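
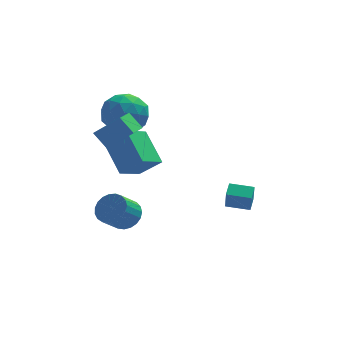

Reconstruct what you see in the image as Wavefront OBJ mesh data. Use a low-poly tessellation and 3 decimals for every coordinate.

v -3.935 0.7 1.459
v -4.522 1.177 2.216
v -3.431 2.011 1.024
v -4.018 2.488 1.781
v -2.722 0.572 2.479
v -3.309 1.049 3.236
v -2.218 1.883 2.044
v -2.805 2.36 2.801
v -3.842 4.278 2.505
v -3.058 5.001 1.869
v -2.782 2.659 1.971
v -1.998 3.382 1.335
v -2.022 3.433 2.575
v -2.677 4.433 2.905
v -3.163 3.227 0.935
v -3.818 4.227 1.265
v -2.639 4.351 0.899
v -1.934 4.478 1.912
v -3.906 3.182 1.928
v -3.201 3.309 2.941
v -3.543 4.782 2.234
v -2.297 2.878 1.606
v -2.311 2.908 2.335
v -1.851 3.333 1.961
v -3.319 4.448 2.843
v -2.859 4.873 2.469
v -2.25 3.951 2.883
v -2.981 2.787 1.371
v -2.521 3.212 0.997
v -3.989 4.327 1.879
v -3.529 4.752 1.505
v -3.59 3.709 0.957
v -2.836 4.824 1.29
v -2.213 3.873 0.976
v -2.897 3.781 0.741
v -3.282 4.37 0.935
v -2.422 4.899 1.886
v -1.799 3.947 1.572
v -1.813 3.977 2.3
v -2.198 4.566 2.494
v -2.175 4.517 1.315
v -4.041 3.713 2.268
v -3.418 2.761 1.954
v -3.642 3.094 1.346
v -4.027 3.683 1.54
v -3.627 3.787 2.864
v -3.004 2.836 2.55
v -2.558 3.29 2.905
v -2.943 3.879 3.099
v -3.665 3.143 2.525
v 1.808 3.204 -4.427
v 1.796 2.805 -3.317
v 2.046 3.952 -4.155
v 2.034 3.552 -3.045
v 2.986 2.868 -4.535
v 2.974 2.468 -3.425
v 3.224 3.615 -4.263
v 3.212 3.216 -3.153
v -3.321 1.64 -0.845
v -2.276 1.306 0.119
v -3.972 3.137 0.38
v -2.927 2.802 1.343
v -2.333 2.658 -1.563
v -1.288 2.323 -0.6
v -2.984 4.154 -0.339
v -1.939 3.82 0.625
v -3.147 0.011 -2.625
v -2.703 -0.709 -2.779
v -3.429 -1.351 -1.868
v -3.873 -0.631 -1.715
v -2.51 -0.557 -2.518
v -3.237 -1.199 -1.607
v -2.428 -0.307 -2.276
v -3.154 -0.949 -1.365
v -2.47 -0.002 -2.095
v -3.196 -0.644 -1.184
v -2.629 0.306 -2.005
v -3.356 -0.336 -1.094
v -2.878 0.562 -2.023
v -3.604 -0.08 -1.112
v -3.173 0.723 -2.144
v -3.899 0.082 -1.234
v -3.464 0.761 -2.349
v -4.19 0.12 -1.438
v -3.699 0.669 -2.602
v -4.426 0.028 -1.691
v -3.84 0.464 -2.859
v -4.566 -0.178 -1.948
v -3.86 0.18 -3.075
v -4.586 -0.462 -2.164
v -3.757 -0.133 -3.214
v -4.484 -0.775 -2.303
v -3.549 -0.422 -3.251
v -4.275 -1.063 -2.34
v -3.271 -0.635 -3.179
v -3.997 -1.277 -2.269
v -2.972 -0.737 -3.012
v -3.698 -1.379 -2.102
f 2 4 1
f 5 2 1
f 1 4 3
f 3 5 1
f 2 8 4
f 6 2 5
f 6 8 2
f 4 8 3
f 7 5 3
f 3 8 7
f 7 6 5
f 8 6 7
f 9 46 25
f 46 20 49
f 25 49 14
f 46 49 25
f 9 25 21
f 25 14 26
f 21 26 10
f 25 26 21
f 9 21 30
f 21 10 31
f 30 31 16
f 21 31 30
f 9 30 42
f 30 16 45
f 42 45 19
f 30 45 42
f 9 42 46
f 42 19 50
f 46 50 20
f 42 50 46
f 10 26 37
f 26 14 40
f 37 40 18
f 26 40 37
f 14 49 27
f 49 20 48
f 27 48 13
f 49 48 27
f 20 50 47
f 50 19 43
f 47 43 11
f 50 43 47
f 19 45 44
f 45 16 32
f 44 32 15
f 45 32 44
f 16 31 36
f 31 10 33
f 36 33 17
f 31 33 36
f 12 38 24
f 38 18 39
f 24 39 13
f 38 39 24
f 12 24 22
f 24 13 23
f 22 23 11
f 24 23 22
f 12 22 29
f 22 11 28
f 29 28 15
f 22 28 29
f 12 29 34
f 29 15 35
f 34 35 17
f 29 35 34
f 12 34 38
f 34 17 41
f 38 41 18
f 34 41 38
f 13 39 27
f 39 18 40
f 27 40 14
f 39 40 27
f 11 23 47
f 23 13 48
f 47 48 20
f 23 48 47
f 15 28 44
f 28 11 43
f 44 43 19
f 28 43 44
f 17 35 36
f 35 15 32
f 36 32 16
f 35 32 36
f 18 41 37
f 41 17 33
f 37 33 10
f 41 33 37
f 52 54 51
f 55 52 51
f 51 54 53
f 53 55 51
f 52 58 54
f 56 52 55
f 56 58 52
f 54 58 53
f 57 55 53
f 53 58 57
f 57 56 55
f 58 56 57
f 60 62 59
f 63 60 59
f 59 62 61
f 61 63 59
f 60 66 62
f 64 60 63
f 64 66 60
f 62 66 61
f 65 63 61
f 61 66 65
f 65 64 63
f 66 64 65
f 68 67 71
f 68 71 69
f 69 71 72
f 69 72 70
f 71 67 73
f 71 73 72
f 72 73 74
f 72 74 70
f 73 67 75
f 73 75 74
f 74 75 76
f 74 76 70
f 75 67 77
f 75 77 76
f 76 77 78
f 76 78 70
f 77 67 79
f 77 79 78
f 78 79 80
f 78 80 70
f 79 67 81
f 79 81 80
f 80 81 82
f 80 82 70
f 81 67 83
f 81 83 82
f 82 83 84
f 82 84 70
f 83 67 85
f 83 85 84
f 84 85 86
f 84 86 70
f 85 67 87
f 85 87 86
f 86 87 88
f 86 88 70
f 87 67 89
f 87 89 88
f 88 89 90
f 88 90 70
f 89 67 91
f 89 91 90
f 90 91 92
f 90 92 70
f 91 67 93
f 91 93 92
f 92 93 94
f 92 94 70
f 93 67 95
f 93 95 94
f 94 95 96
f 94 96 70
f 95 67 97
f 95 97 96
f 96 97 98
f 96 98 70
f 97 67 68
f 97 68 98
f 98 68 69
f 98 69 70



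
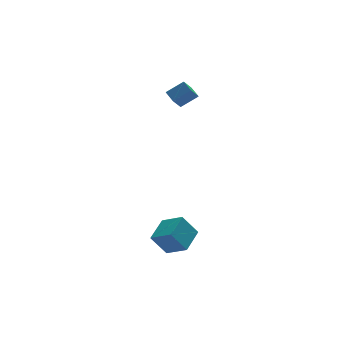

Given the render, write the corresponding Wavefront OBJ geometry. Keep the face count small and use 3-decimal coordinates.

v -2.496 -3.543 -5.181
v -3.298 -3.342 -4.002
v -1.475 -2.465 -4.67
v -2.277 -2.264 -3.491
v -1.763 -4.556 -4.509
v -2.565 -4.355 -3.33
v -0.742 -3.478 -3.998
v -1.544 -3.277 -2.819
v 0.724 3.152 1.876
v 0.14 2.758 2.6
v 0.6 3.947 2.208
v 0.016 3.553 2.932
v 1.704 3.007 2.588
v 1.12 2.613 3.312
v 1.58 3.802 2.92
v 0.996 3.408 3.644
f 2 4 1
f 5 2 1
f 1 4 3
f 3 5 1
f 2 8 4
f 6 2 5
f 6 8 2
f 4 8 3
f 7 5 3
f 3 8 7
f 7 6 5
f 8 6 7
f 10 12 9
f 13 10 9
f 9 12 11
f 11 13 9
f 10 16 12
f 14 10 13
f 14 16 10
f 12 16 11
f 15 13 11
f 11 16 15
f 15 14 13
f 16 14 15



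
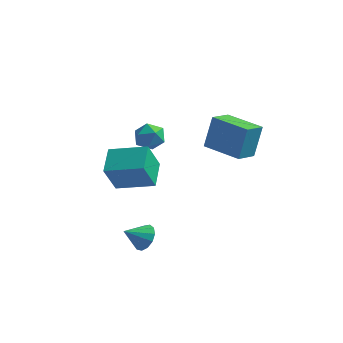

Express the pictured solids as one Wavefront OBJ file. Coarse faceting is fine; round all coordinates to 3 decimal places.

v 1.395 1.064 0.121
v 1.578 1.581 1.614
v 1.741 2.067 -0.268
v 1.924 2.584 1.224
v 3.096 0.476 0.116
v 3.279 0.993 1.608
v 3.442 1.479 -0.274
v 3.625 1.996 1.219
v -2.636 1.222 -3.651
v -2.937 0.615 -2.201
v -2.922 2.507 -3.172
v -3.223 1.899 -1.723
v -0.897 1.441 -3.197
v -1.198 0.833 -1.748
v -1.183 2.725 -2.719
v -1.484 2.118 -1.269
v -0.106 -1.957 -3.904
v 0.23 -1.751 -3.349
v -0.794 -2.523 -3.276
v -0.043 -1.49 -3.414
v -0.336 -1.377 -3.633
v -0.556 -1.449 -3.939
v -0.633 -1.681 -4.233
v -0.542 -2.002 -4.423
v -0.313 -2.308 -4.448
v -0.018 -2.503 -4.3
v 0.249 -2.524 -4.026
v 0.403 -2.366 -3.713
v 0.396 -2.077 -3.461
v -2.272 4.492 -1.688
v -1.58 4.227 -1.451
v -2.52 3.373 -2.209
v -1.828 3.108 -1.972
v -2.386 3.26 -1.451
v -2.232 3.952 -1.129
v -1.868 3.648 -2.531
v -1.714 4.34 -2.209
v -1.33 3.706 -1.972
v -1.65 3.466 -1.304
v -2.45 4.134 -2.356
v -2.77 3.894 -1.688
f 2 4 1
f 5 2 1
f 1 4 3
f 3 5 1
f 2 8 4
f 6 2 5
f 6 8 2
f 4 8 3
f 7 5 3
f 3 8 7
f 7 6 5
f 8 6 7
f 10 12 9
f 13 10 9
f 9 12 11
f 11 13 9
f 10 16 12
f 14 10 13
f 14 16 10
f 12 16 11
f 15 13 11
f 11 16 15
f 15 14 13
f 16 14 15
f 18 17 20
f 18 20 19
f 20 17 21
f 20 21 19
f 21 17 22
f 21 22 19
f 22 17 23
f 22 23 19
f 23 17 24
f 23 24 19
f 24 17 25
f 24 25 19
f 25 17 26
f 25 26 19
f 26 17 27
f 26 27 19
f 27 17 28
f 27 28 19
f 28 17 29
f 28 29 19
f 29 17 18
f 29 18 19
f 30 41 35
f 30 35 31
f 30 31 37
f 30 37 40
f 30 40 41
f 31 35 39
f 35 41 34
f 41 40 32
f 40 37 36
f 37 31 38
f 33 39 34
f 33 34 32
f 33 32 36
f 33 36 38
f 33 38 39
f 34 39 35
f 32 34 41
f 36 32 40
f 38 36 37
f 39 38 31



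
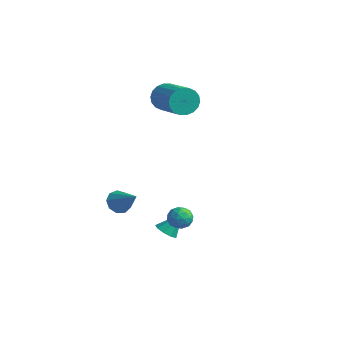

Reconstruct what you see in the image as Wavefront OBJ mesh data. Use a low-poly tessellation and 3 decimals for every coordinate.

v -3.051 -1.952 -1.932
v -2.732 -2.426 -2.386
v -1.709 -2.028 -0.908
v -2.608 -1.959 -2.513
v -2.692 -1.489 -2.368
v -2.944 -1.235 -2.019
v -3.246 -1.317 -1.629
v -3.457 -1.696 -1.382
v -3.477 -2.195 -1.392
v -3.299 -2.58 -1.654
v -3.004 -2.671 -2.047
v -3.942 2.225 3.662
v -3.608 2.522 2.915
v -1.685 1.911 3.531
v -2.018 1.615 4.278
v -3.585 2.83 3.148
v -1.662 2.22 3.765
v -3.633 3.019 3.483
v -1.709 2.408 4.1
v -3.741 3.05 3.853
v -1.818 2.439 4.47
v -3.89 2.918 4.186
v -1.966 2.307 4.802
v -4.048 2.649 4.414
v -2.125 2.038 5.031
v -4.186 2.296 4.494
v -2.263 1.685 5.11
v -4.275 1.929 4.409
v -2.352 1.318 5.025
v -4.298 1.62 4.175
v -2.375 1.01 4.792
v -4.251 1.432 3.84
v -2.327 0.821 4.457
v -4.142 1.401 3.47
v -2.219 0.79 4.087
v -3.994 1.533 3.138
v -2.07 0.922 3.754
v -3.835 1.802 2.909
v -1.912 1.191 3.526
v -3.697 2.155 2.83
v -1.774 1.544 3.446
v 2.966 -3.434 0.435
v 3.613 -3.557 0.365
v 2.847 -4.363 0.955
v 3.494 -4.486 0.885
v 3.291 -4 1.286
v 3.365 -3.425 0.964
v 3.095 -4.495 0.356
v 3.169 -3.92 0.034
v 3.693 -4.213 0.315
v 3.814 -3.907 0.89
v 2.646 -4.013 0.43
v 2.767 -3.707 1.005
v 3.3 -3.414 0.354
v 3.16 -4.506 0.966
v 3.04 -4.22 1.202
v 3.421 -4.293 1.16
v 3.154 -3.336 0.707
v 3.535 -3.409 0.665
v 3.345 -3.669 1.207
v 2.925 -4.511 0.655
v 3.306 -4.584 0.613
v 3.039 -3.627 0.16
v 3.42 -3.7 0.118
v 3.115 -4.251 0.113
v 3.727 -3.872 0.284
v 3.657 -4.418 0.59
v 3.423 -4.423 0.279
v 3.466 -4.085 0.09
v 3.799 -3.692 0.622
v 3.728 -4.238 0.927
v 3.609 -3.952 1.163
v 3.653 -3.614 0.974
v 3.845 -4.077 0.593
v 2.732 -3.682 0.393
v 2.661 -4.228 0.698
v 2.807 -4.306 0.346
v 2.851 -3.968 0.157
v 2.803 -3.502 0.73
v 2.733 -4.048 1.036
v 2.994 -3.835 1.23
v 3.037 -3.497 1.041
v 2.615 -3.843 0.727
v 2.27 -3.922 -0.725
v 2.587 -4.391 -0.472
v 2.59 -3.138 0.325
v 2.842 -4.162 -0.721
v 2.829 -3.82 -0.972
v 2.554 -3.527 -1.108
v 2.147 -3.418 -1.064
v 1.796 -3.546 -0.862
v 1.668 -3.85 -0.596
v 1.82 -4.188 -0.39
v 2.183 -4.401 -0.341
f 2 1 4
f 2 4 3
f 4 1 5
f 4 5 3
f 5 1 6
f 5 6 3
f 6 1 7
f 6 7 3
f 7 1 8
f 7 8 3
f 8 1 9
f 8 9 3
f 9 1 10
f 9 10 3
f 10 1 11
f 10 11 3
f 11 1 2
f 11 2 3
f 13 12 16
f 13 16 14
f 14 16 17
f 14 17 15
f 16 12 18
f 16 18 17
f 17 18 19
f 17 19 15
f 18 12 20
f 18 20 19
f 19 20 21
f 19 21 15
f 20 12 22
f 20 22 21
f 21 22 23
f 21 23 15
f 22 12 24
f 22 24 23
f 23 24 25
f 23 25 15
f 24 12 26
f 24 26 25
f 25 26 27
f 25 27 15
f 26 12 28
f 26 28 27
f 27 28 29
f 27 29 15
f 28 12 30
f 28 30 29
f 29 30 31
f 29 31 15
f 30 12 32
f 30 32 31
f 31 32 33
f 31 33 15
f 32 12 34
f 32 34 33
f 33 34 35
f 33 35 15
f 34 12 36
f 34 36 35
f 35 36 37
f 35 37 15
f 36 12 38
f 36 38 37
f 37 38 39
f 37 39 15
f 38 12 40
f 38 40 39
f 39 40 41
f 39 41 15
f 40 12 13
f 40 13 41
f 41 13 14
f 41 14 15
f 42 79 58
f 79 53 82
f 58 82 47
f 79 82 58
f 42 58 54
f 58 47 59
f 54 59 43
f 58 59 54
f 42 54 63
f 54 43 64
f 63 64 49
f 54 64 63
f 42 63 75
f 63 49 78
f 75 78 52
f 63 78 75
f 42 75 79
f 75 52 83
f 79 83 53
f 75 83 79
f 43 59 70
f 59 47 73
f 70 73 51
f 59 73 70
f 47 82 60
f 82 53 81
f 60 81 46
f 82 81 60
f 53 83 80
f 83 52 76
f 80 76 44
f 83 76 80
f 52 78 77
f 78 49 65
f 77 65 48
f 78 65 77
f 49 64 69
f 64 43 66
f 69 66 50
f 64 66 69
f 45 71 57
f 71 51 72
f 57 72 46
f 71 72 57
f 45 57 55
f 57 46 56
f 55 56 44
f 57 56 55
f 45 55 62
f 55 44 61
f 62 61 48
f 55 61 62
f 45 62 67
f 62 48 68
f 67 68 50
f 62 68 67
f 45 67 71
f 67 50 74
f 71 74 51
f 67 74 71
f 46 72 60
f 72 51 73
f 60 73 47
f 72 73 60
f 44 56 80
f 56 46 81
f 80 81 53
f 56 81 80
f 48 61 77
f 61 44 76
f 77 76 52
f 61 76 77
f 50 68 69
f 68 48 65
f 69 65 49
f 68 65 69
f 51 74 70
f 74 50 66
f 70 66 43
f 74 66 70
f 85 84 87
f 85 87 86
f 87 84 88
f 87 88 86
f 88 84 89
f 88 89 86
f 89 84 90
f 89 90 86
f 90 84 91
f 90 91 86
f 91 84 92
f 91 92 86
f 92 84 93
f 92 93 86
f 93 84 94
f 93 94 86
f 94 84 85
f 94 85 86



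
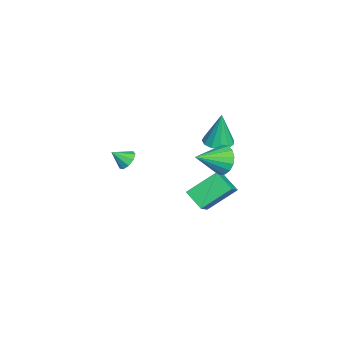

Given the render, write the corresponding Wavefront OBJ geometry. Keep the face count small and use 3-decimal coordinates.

v -2.157 2.24 1.424
v -1.409 1.932 1.466
v -2.203 2.4 3.376
v -1.36 2.384 1.43
v -1.564 2.791 1.392
v -1.957 3.022 1.364
v -2.413 3.005 1.355
v -2.788 2.745 1.367
v -2.962 2.324 1.398
v -2.881 1.877 1.436
v -2.57 1.545 1.471
v -2.128 1.433 1.491
v -1.695 1.577 1.489
v -0.711 2.513 1.117
v 0.022 2.651 0.595
v 0.071 1.187 1.863
v 0.098 2.894 0.948
v -0.011 3.05 1.34
v -0.28 3.083 1.68
v -0.648 2.986 1.892
v -1.03 2.78 1.926
v -1.339 2.513 1.775
v -1.504 2.245 1.473
v -1.487 2.04 1.089
v -1.293 1.942 0.712
v -0.964 1.975 0.428
v -0.578 2.132 0.301
v -0.222 2.375 0.362
v -3.23 0.604 -3.407
v -3.838 2.15 -2.257
v -4.376 0.888 -4.395
v -4.985 2.433 -3.245
v -2.455 1.407 -4.075
v -3.064 2.952 -2.925
v -3.602 1.69 -5.063
v -4.21 3.236 -3.913
v -0.984 -2.197 0.683
v -0.758 -2.557 0.232
v -0.896 -2.963 1.337
v -0.441 -2.354 0.427
v -0.378 -2.078 0.742
v -0.599 -1.857 1.03
v -0.999 -1.796 1.155
v -1.392 -1.923 1.06
v -1.595 -2.178 0.788
v -1.511 -2.442 0.467
v -1.181 -2.592 0.248
f 2 1 4
f 2 4 3
f 4 1 5
f 4 5 3
f 5 1 6
f 5 6 3
f 6 1 7
f 6 7 3
f 7 1 8
f 7 8 3
f 8 1 9
f 8 9 3
f 9 1 10
f 9 10 3
f 10 1 11
f 10 11 3
f 11 1 12
f 11 12 3
f 12 1 13
f 12 13 3
f 13 1 2
f 13 2 3
f 15 14 17
f 15 17 16
f 17 14 18
f 17 18 16
f 18 14 19
f 18 19 16
f 19 14 20
f 19 20 16
f 20 14 21
f 20 21 16
f 21 14 22
f 21 22 16
f 22 14 23
f 22 23 16
f 23 14 24
f 23 24 16
f 24 14 25
f 24 25 16
f 25 14 26
f 25 26 16
f 26 14 27
f 26 27 16
f 27 14 28
f 27 28 16
f 28 14 15
f 28 15 16
f 30 32 29
f 33 30 29
f 29 32 31
f 31 33 29
f 30 36 32
f 34 30 33
f 34 36 30
f 32 36 31
f 35 33 31
f 31 36 35
f 35 34 33
f 36 34 35
f 38 37 40
f 38 40 39
f 40 37 41
f 40 41 39
f 41 37 42
f 41 42 39
f 42 37 43
f 42 43 39
f 43 37 44
f 43 44 39
f 44 37 45
f 44 45 39
f 45 37 46
f 45 46 39
f 46 37 47
f 46 47 39
f 47 37 38
f 47 38 39



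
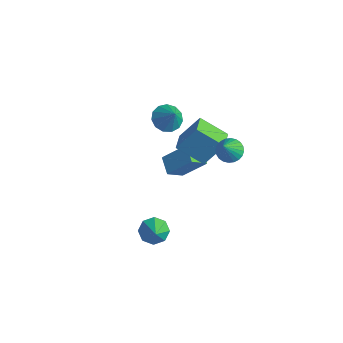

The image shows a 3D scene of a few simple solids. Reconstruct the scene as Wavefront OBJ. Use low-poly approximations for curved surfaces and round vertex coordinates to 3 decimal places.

v -3.469 3.048 -4.804
v -3.505 1.937 -3.97
v -2.471 4.13 -3.321
v -2.506 3.019 -2.487
v -2.354 2.661 -5.273
v -2.389 1.55 -4.439
v -1.355 3.743 -3.79
v -1.391 2.632 -2.956
v 1.187 3.499 0.005
v 1.895 3.298 -0.402
v 1.853 2.501 1.655
v 1.979 3.583 -0.264
v 1.943 3.855 -0.085
v 1.792 4.073 0.108
v 1.549 4.203 0.285
v 1.251 4.227 0.419
v 0.943 4.139 0.49
v 0.672 3.954 0.487
v 0.48 3.7 0.411
v 0.396 3.415 0.273
v 0.432 3.143 0.094
v 0.583 2.925 -0.099
v 0.826 2.794 -0.275
v 1.124 2.771 -0.41
v 1.432 2.858 -0.481
v 1.702 3.043 -0.478
v 3.152 -3.203 -1.815
v 3.828 -2.922 -2.338
v 4.108 -3.737 -0.865
v 3.636 -2.447 -1.878
v 3.16 -2.415 -1.381
v 2.679 -2.845 -1.138
v 2.475 -3.484 -1.292
v 2.668 -3.959 -1.753
v 3.143 -3.991 -2.25
v 3.624 -3.562 -2.492
v -0.891 0.524 3.189
v -0.168 0.863 2.674
v 0.011 0.456 4.411
v -0.417 1.288 2.882
v -0.817 1.471 3.188
v -1.24 1.354 3.494
v -1.553 0.973 3.703
v -1.655 0.449 3.749
v -1.515 -0.05 3.618
v -1.177 -0.367 3.35
v -0.748 -0.401 3.031
v -0.365 -0.142 2.763
v -0.148 0.33 2.63
v -0.155 2.631 -2.048
v -1.488 1.546 -0.913
v -1.111 3.571 -2.273
v -2.445 2.486 -1.138
v 0.465 3.674 -0.322
v -0.869 2.589 0.813
v -0.492 4.614 -0.547
v -1.825 3.529 0.588
f 2 4 1
f 5 2 1
f 1 4 3
f 3 5 1
f 2 8 4
f 6 2 5
f 6 8 2
f 4 8 3
f 7 5 3
f 3 8 7
f 7 6 5
f 8 6 7
f 10 9 12
f 10 12 11
f 12 9 13
f 12 13 11
f 13 9 14
f 13 14 11
f 14 9 15
f 14 15 11
f 15 9 16
f 15 16 11
f 16 9 17
f 16 17 11
f 17 9 18
f 17 18 11
f 18 9 19
f 18 19 11
f 19 9 20
f 19 20 11
f 20 9 21
f 20 21 11
f 21 9 22
f 21 22 11
f 22 9 23
f 22 23 11
f 23 9 24
f 23 24 11
f 24 9 25
f 24 25 11
f 25 9 26
f 25 26 11
f 26 9 10
f 26 10 11
f 28 27 30
f 28 30 29
f 30 27 31
f 30 31 29
f 31 27 32
f 31 32 29
f 32 27 33
f 32 33 29
f 33 27 34
f 33 34 29
f 34 27 35
f 34 35 29
f 35 27 36
f 35 36 29
f 36 27 28
f 36 28 29
f 38 37 40
f 38 40 39
f 40 37 41
f 40 41 39
f 41 37 42
f 41 42 39
f 42 37 43
f 42 43 39
f 43 37 44
f 43 44 39
f 44 37 45
f 44 45 39
f 45 37 46
f 45 46 39
f 46 37 47
f 46 47 39
f 47 37 48
f 47 48 39
f 48 37 49
f 48 49 39
f 49 37 38
f 49 38 39
f 51 53 50
f 54 51 50
f 50 53 52
f 52 54 50
f 51 57 53
f 55 51 54
f 55 57 51
f 53 57 52
f 56 54 52
f 52 57 56
f 56 55 54
f 57 55 56



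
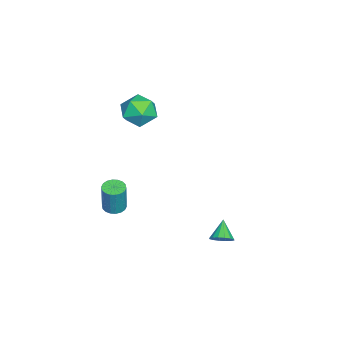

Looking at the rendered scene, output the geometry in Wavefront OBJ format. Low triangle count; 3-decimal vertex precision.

v -3.548 -3.434 -0.458
v -2.977 -2.758 0.287
v -3.363 -4.882 0.713
v -2.792 -4.206 1.458
v -3.922 -4.038 1.273
v -4.036 -3.143 0.549
v -2.304 -4.497 0.451
v -2.418 -3.602 -0.273
v -2.209 -3.415 0.849
v -3.208 -3.131 1.357
v -3.132 -4.509 -0.357
v -4.131 -4.225 0.151
v 2.754 -3.777 -2.821
v 3.184 -3.313 -2.916
v 3.496 -3.239 -1.155
v 3.066 -3.703 -1.059
v 2.942 -3.168 -2.879
v 3.254 -3.094 -1.118
v 2.662 -3.143 -2.831
v 2.974 -3.07 -1.07
v 2.401 -3.245 -2.78
v 2.713 -3.171 -1.019
v 2.209 -3.451 -2.738
v 2.521 -3.377 -0.977
v 2.126 -3.722 -2.712
v 2.438 -3.648 -0.95
v 2.167 -4.004 -2.707
v 2.479 -3.93 -0.946
v 2.324 -4.241 -2.725
v 2.636 -4.167 -0.964
v 2.566 -4.386 -2.762
v 2.878 -4.312 -1.001
v 2.846 -4.41 -2.81
v 3.158 -4.337 -1.049
v 3.107 -4.309 -2.861
v 3.419 -4.235 -1.1
v 3.299 -4.103 -2.903
v 3.611 -4.029 -1.142
v 3.382 -3.832 -2.93
v 3.694 -3.758 -1.168
v 3.341 -3.55 -2.934
v 3.653 -3.476 -1.173
v 4.215 2.162 -3.283
v 4.61 2.369 -2.811
v 3.305 2.058 -2.477
v 4.469 2.648 -2.934
v 4.259 2.797 -3.151
v 4.038 2.775 -3.404
v 3.864 2.59 -3.624
v 3.784 2.289 -3.753
v 3.819 1.955 -3.756
v 3.961 1.676 -3.632
v 4.17 1.527 -3.415
v 4.392 1.548 -3.162
v 4.566 1.734 -2.942
v 4.646 2.034 -2.814
f 1 12 6
f 1 6 2
f 1 2 8
f 1 8 11
f 1 11 12
f 2 6 10
f 6 12 5
f 12 11 3
f 11 8 7
f 8 2 9
f 4 10 5
f 4 5 3
f 4 3 7
f 4 7 9
f 4 9 10
f 5 10 6
f 3 5 12
f 7 3 11
f 9 7 8
f 10 9 2
f 14 13 17
f 14 17 15
f 15 17 18
f 15 18 16
f 17 13 19
f 17 19 18
f 18 19 20
f 18 20 16
f 19 13 21
f 19 21 20
f 20 21 22
f 20 22 16
f 21 13 23
f 21 23 22
f 22 23 24
f 22 24 16
f 23 13 25
f 23 25 24
f 24 25 26
f 24 26 16
f 25 13 27
f 25 27 26
f 26 27 28
f 26 28 16
f 27 13 29
f 27 29 28
f 28 29 30
f 28 30 16
f 29 13 31
f 29 31 30
f 30 31 32
f 30 32 16
f 31 13 33
f 31 33 32
f 32 33 34
f 32 34 16
f 33 13 35
f 33 35 34
f 34 35 36
f 34 36 16
f 35 13 37
f 35 37 36
f 36 37 38
f 36 38 16
f 37 13 39
f 37 39 38
f 38 39 40
f 38 40 16
f 39 13 41
f 39 41 40
f 40 41 42
f 40 42 16
f 41 13 14
f 41 14 42
f 42 14 15
f 42 15 16
f 44 43 46
f 44 46 45
f 46 43 47
f 46 47 45
f 47 43 48
f 47 48 45
f 48 43 49
f 48 49 45
f 49 43 50
f 49 50 45
f 50 43 51
f 50 51 45
f 51 43 52
f 51 52 45
f 52 43 53
f 52 53 45
f 53 43 54
f 53 54 45
f 54 43 55
f 54 55 45
f 55 43 56
f 55 56 45
f 56 43 44
f 56 44 45



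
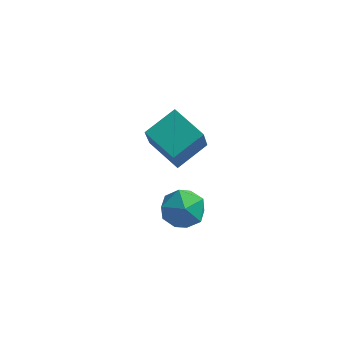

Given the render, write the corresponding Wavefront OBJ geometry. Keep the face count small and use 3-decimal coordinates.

v -1.279 -2.404 -1.292
v -0.223 -1.945 -1.185
v -0.517 -4.075 -1.655
v 0.539 -3.616 -1.548
v -0.139 -3.727 -0.618
v -0.61 -2.695 -0.394
v -0.13 -3.325 -2.446
v -0.601 -2.293 -2.222
v 0.487 -2.515 -1.899
v 0.482 -2.763 -0.769
v -1.222 -3.257 -2.071
v -1.227 -3.505 -0.941
v -1.4 1.127 -2.863
v -1.381 0.027 -0.97
v -2.919 2.149 -2.254
v -2.901 1.048 -0.361
v -0.259 2.392 -2.139
v -0.241 1.291 -0.246
v -1.779 3.413 -1.53
v -1.76 2.313 0.363
f 1 12 6
f 1 6 2
f 1 2 8
f 1 8 11
f 1 11 12
f 2 6 10
f 6 12 5
f 12 11 3
f 11 8 7
f 8 2 9
f 4 10 5
f 4 5 3
f 4 3 7
f 4 7 9
f 4 9 10
f 5 10 6
f 3 5 12
f 7 3 11
f 9 7 8
f 10 9 2
f 14 16 13
f 17 14 13
f 13 16 15
f 15 17 13
f 14 20 16
f 18 14 17
f 18 20 14
f 16 20 15
f 19 17 15
f 15 20 19
f 19 18 17
f 20 18 19



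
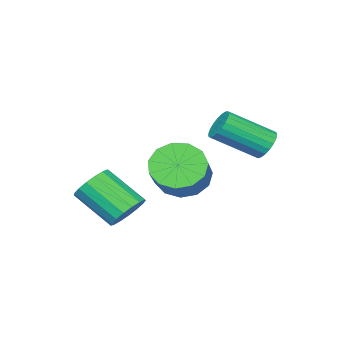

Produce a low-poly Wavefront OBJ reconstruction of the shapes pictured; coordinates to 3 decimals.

v 0.124 -2.259 -0.601
v 0.95 -2.107 -0.587
v 1.202 -3.589 0.576
v 0.376 -3.741 0.561
v 0.807 -1.891 -0.28
v 1.059 -3.372 0.883
v 0.507 -1.759 -0.047
v 0.76 -3.24 1.116
v 0.12 -1.741 0.06
v 0.372 -3.222 1.222
v -0.267 -1.842 0.014
v -0.014 -3.324 1.177
v -0.564 -2.039 -0.172
v -0.311 -3.52 0.991
v -0.703 -2.286 -0.456
v -0.451 -3.768 0.707
v -0.653 -2.528 -0.774
v -0.401 -4.009 0.389
v -0.425 -2.707 -1.053
v -0.173 -4.188 0.11
v -0.072 -2.784 -1.227
v 0.181 -4.265 -0.065
v 0.327 -2.741 -1.259
v 0.579 -4.222 -0.096
v 0.679 -2.588 -1.14
v 0.931 -4.069 0.023
v 0.904 -2.359 -0.897
v 1.156 -3.84 0.265
v -3.416 1.074 2.419
v -3.181 0.81 1.849
v -2.029 -0.417 2.892
v -2.264 -0.154 3.461
v -3.001 1.018 1.895
v -1.85 -0.209 2.938
v -2.893 1.235 2.032
v -1.742 0.008 3.075
v -2.876 1.425 2.235
v -1.724 0.198 3.278
v -2.951 1.554 2.47
v -1.8 0.326 3.513
v -3.107 1.599 2.697
v -1.956 0.372 3.739
v -3.317 1.554 2.875
v -2.165 0.327 3.918
v -3.543 1.426 2.974
v -2.391 0.199 4.017
v -3.748 1.237 2.977
v -2.596 0.01 4.02
v -3.895 1.019 2.884
v -2.743 -0.208 3.927
v -3.959 0.811 2.71
v -2.807 -0.416 3.753
v -3.93 0.649 2.486
v -2.778 -0.579 3.529
v -3.811 0.56 2.25
v -2.659 -0.668 3.293
v -3.624 0.559 2.043
v -2.472 -0.668 3.086
v -3.401 0.648 1.902
v -2.25 -0.579 2.944
v -2.102 -1.607 0.688
v -1.568 -1.287 -0.169
v -0.324 -0.512 0.894
v -0.858 -0.833 1.752
v -1.953 -0.85 -0.038
v -0.709 -0.075 1.025
v -2.385 -0.653 0.324
v -1.142 0.122 1.387
v -2.727 -0.759 0.802
v -1.484 0.016 1.865
v -2.871 -1.135 1.244
v -1.628 -0.36 2.307
v -2.77 -1.66 1.509
v -1.527 -0.885 2.572
v -2.458 -2.169 1.514
v -1.214 -1.394 2.577
v -2.032 -2.499 1.257
v -0.788 -1.725 2.32
v -1.628 -2.547 0.819
v -0.385 -1.772 1.882
v -1.375 -2.296 0.34
v -0.131 -1.521 1.403
v -1.352 -1.826 -0.028
v -0.109 -1.051 1.035
f 2 1 5
f 2 5 3
f 3 5 6
f 3 6 4
f 5 1 7
f 5 7 6
f 6 7 8
f 6 8 4
f 7 1 9
f 7 9 8
f 8 9 10
f 8 10 4
f 9 1 11
f 9 11 10
f 10 11 12
f 10 12 4
f 11 1 13
f 11 13 12
f 12 13 14
f 12 14 4
f 13 1 15
f 13 15 14
f 14 15 16
f 14 16 4
f 15 1 17
f 15 17 16
f 16 17 18
f 16 18 4
f 17 1 19
f 17 19 18
f 18 19 20
f 18 20 4
f 19 1 21
f 19 21 20
f 20 21 22
f 20 22 4
f 21 1 23
f 21 23 22
f 22 23 24
f 22 24 4
f 23 1 25
f 23 25 24
f 24 25 26
f 24 26 4
f 25 1 27
f 25 27 26
f 26 27 28
f 26 28 4
f 27 1 2
f 27 2 28
f 28 2 3
f 28 3 4
f 30 29 33
f 30 33 31
f 31 33 34
f 31 34 32
f 33 29 35
f 33 35 34
f 34 35 36
f 34 36 32
f 35 29 37
f 35 37 36
f 36 37 38
f 36 38 32
f 37 29 39
f 37 39 38
f 38 39 40
f 38 40 32
f 39 29 41
f 39 41 40
f 40 41 42
f 40 42 32
f 41 29 43
f 41 43 42
f 42 43 44
f 42 44 32
f 43 29 45
f 43 45 44
f 44 45 46
f 44 46 32
f 45 29 47
f 45 47 46
f 46 47 48
f 46 48 32
f 47 29 49
f 47 49 48
f 48 49 50
f 48 50 32
f 49 29 51
f 49 51 50
f 50 51 52
f 50 52 32
f 51 29 53
f 51 53 52
f 52 53 54
f 52 54 32
f 53 29 55
f 53 55 54
f 54 55 56
f 54 56 32
f 55 29 57
f 55 57 56
f 56 57 58
f 56 58 32
f 57 29 59
f 57 59 58
f 58 59 60
f 58 60 32
f 59 29 30
f 59 30 60
f 60 30 31
f 60 31 32
f 62 61 65
f 62 65 63
f 63 65 66
f 63 66 64
f 65 61 67
f 65 67 66
f 66 67 68
f 66 68 64
f 67 61 69
f 67 69 68
f 68 69 70
f 68 70 64
f 69 61 71
f 69 71 70
f 70 71 72
f 70 72 64
f 71 61 73
f 71 73 72
f 72 73 74
f 72 74 64
f 73 61 75
f 73 75 74
f 74 75 76
f 74 76 64
f 75 61 77
f 75 77 76
f 76 77 78
f 76 78 64
f 77 61 79
f 77 79 78
f 78 79 80
f 78 80 64
f 79 61 81
f 79 81 80
f 80 81 82
f 80 82 64
f 81 61 83
f 81 83 82
f 82 83 84
f 82 84 64
f 83 61 62
f 83 62 84
f 84 62 63
f 84 63 64



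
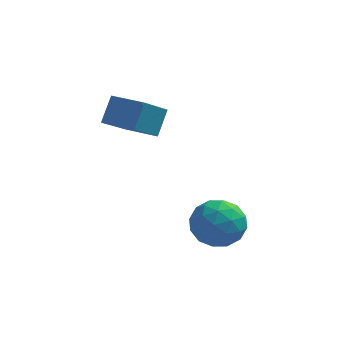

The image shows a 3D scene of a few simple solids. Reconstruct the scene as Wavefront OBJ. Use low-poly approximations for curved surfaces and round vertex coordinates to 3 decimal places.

v 0.983 0.78 -1.23
v 1.48 1.107 -0.65
v 2.06 0.353 -1.91
v 2.557 0.68 -1.33
v 2.088 0.018 -1.15
v 1.422 0.283 -0.73
v 2.118 1.177 -1.83
v 1.452 1.442 -1.41
v 2.181 1.353 -1.021
v 2.162 0.637 -0.601
v 1.378 0.823 -1.959
v 1.359 0.107 -1.539
v 1.137 0.981 -0.88
v 2.403 0.479 -1.68
v 2.128 0.09 -1.574
v 2.419 0.282 -1.233
v 1.103 0.496 -0.927
v 1.395 0.689 -0.586
v 1.752 0.049 -0.88
v 2.145 0.771 -1.974
v 2.437 0.964 -1.633
v 1.121 1.178 -1.327
v 1.412 1.37 -0.986
v 1.788 1.411 -1.68
v 1.841 1.318 -0.757
v 2.474 1.067 -1.157
v 2.216 1.359 -1.451
v 1.825 1.514 -1.204
v 1.83 0.897 -0.51
v 2.463 0.646 -0.91
v 2.187 0.257 -0.805
v 1.796 0.412 -0.557
v 2.242 1.041 -0.728
v 1.077 0.814 -1.65
v 1.71 0.563 -2.05
v 1.744 1.048 -2.003
v 1.353 1.203 -1.755
v 1.066 0.393 -1.403
v 1.699 0.142 -1.803
v 1.715 -0.054 -1.356
v 1.324 0.101 -1.109
v 1.298 0.419 -1.832
v -1.128 2.858 0.837
v -1.593 1.847 1.671
v -0.944 3.399 1.596
v -1.41 2.388 2.43
v -0.15 2.452 0.89
v -0.616 1.441 1.724
v 0.033 2.993 1.649
v -0.432 1.982 2.483
f 1 38 17
f 38 12 41
f 17 41 6
f 38 41 17
f 1 17 13
f 17 6 18
f 13 18 2
f 17 18 13
f 1 13 22
f 13 2 23
f 22 23 8
f 13 23 22
f 1 22 34
f 22 8 37
f 34 37 11
f 22 37 34
f 1 34 38
f 34 11 42
f 38 42 12
f 34 42 38
f 2 18 29
f 18 6 32
f 29 32 10
f 18 32 29
f 6 41 19
f 41 12 40
f 19 40 5
f 41 40 19
f 12 42 39
f 42 11 35
f 39 35 3
f 42 35 39
f 11 37 36
f 37 8 24
f 36 24 7
f 37 24 36
f 8 23 28
f 23 2 25
f 28 25 9
f 23 25 28
f 4 30 16
f 30 10 31
f 16 31 5
f 30 31 16
f 4 16 14
f 16 5 15
f 14 15 3
f 16 15 14
f 4 14 21
f 14 3 20
f 21 20 7
f 14 20 21
f 4 21 26
f 21 7 27
f 26 27 9
f 21 27 26
f 4 26 30
f 26 9 33
f 30 33 10
f 26 33 30
f 5 31 19
f 31 10 32
f 19 32 6
f 31 32 19
f 3 15 39
f 15 5 40
f 39 40 12
f 15 40 39
f 7 20 36
f 20 3 35
f 36 35 11
f 20 35 36
f 9 27 28
f 27 7 24
f 28 24 8
f 27 24 28
f 10 33 29
f 33 9 25
f 29 25 2
f 33 25 29
f 44 46 43
f 47 44 43
f 43 46 45
f 45 47 43
f 44 50 46
f 48 44 47
f 48 50 44
f 46 50 45
f 49 47 45
f 45 50 49
f 49 48 47
f 50 48 49



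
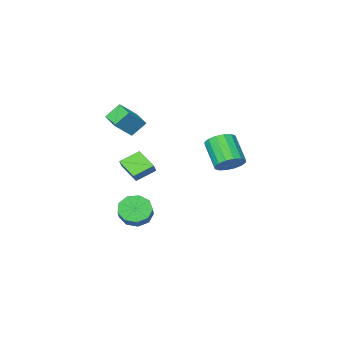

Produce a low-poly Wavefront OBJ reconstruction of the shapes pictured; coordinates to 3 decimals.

v 2.982 0.947 -1.226
v 3.171 -0.471 -0.404
v 1.7 1.183 -0.526
v 1.889 -0.235 0.296
v 3.391 1.355 -0.616
v 3.58 -0.063 0.206
v 2.109 1.591 0.084
v 2.298 0.173 0.906
v 2.691 0.407 -4.203
v 3.667 0.005 -4.473
v 4.426 1.21 -3.527
v 3.449 1.613 -3.257
v 3.46 0.523 -4.967
v 4.218 1.729 -4.021
v 2.892 0.987 -5.104
v 3.651 2.193 -4.158
v 2.231 1.18 -4.819
v 2.989 2.386 -3.873
v 1.784 1.011 -4.246
v 2.543 2.217 -3.3
v 1.762 0.56 -3.653
v 2.521 1.765 -2.707
v 2.174 0.037 -3.317
v 2.933 1.243 -2.371
v 2.828 -0.313 -3.396
v 3.587 0.893 -2.45
v 3.418 -0.325 -3.852
v 4.176 0.88 -2.906
v 3.313 -0.072 3.073
v 2.48 0.234 4.037
v 3.515 1.406 2.779
v 2.682 1.711 3.743
v 4.538 -0.031 4.117
v 3.705 0.274 5.081
v 4.74 1.446 3.823
v 3.907 1.752 4.787
v -1.621 4.379 0.355
v -0.675 4.555 0.66
v -0.892 3.037 2.21
v -1.839 2.861 1.905
v -0.97 4.883 0.94
v -1.188 3.365 2.49
v -1.441 5.076 1.063
v -1.658 3.558 2.613
v -1.959 5.082 0.996
v -2.176 3.565 2.546
v -2.387 4.9 0.758
v -2.604 3.382 2.308
v -2.61 4.578 0.411
v -2.827 3.06 1.961
v -2.568 4.203 0.05
v -2.785 2.685 1.6
v -2.272 3.875 -0.23
v -2.49 2.357 1.32
v -1.802 3.682 -0.353
v -2.019 2.164 1.197
v -1.284 3.675 -0.286
v -1.501 2.158 1.264
v -0.856 3.858 -0.048
v -1.073 2.34 1.502
v -0.633 4.18 0.299
v -0.85 2.662 1.849
f 2 4 1
f 5 2 1
f 1 4 3
f 3 5 1
f 2 8 4
f 6 2 5
f 6 8 2
f 4 8 3
f 7 5 3
f 3 8 7
f 7 6 5
f 8 6 7
f 10 9 13
f 10 13 11
f 11 13 14
f 11 14 12
f 13 9 15
f 13 15 14
f 14 15 16
f 14 16 12
f 15 9 17
f 15 17 16
f 16 17 18
f 16 18 12
f 17 9 19
f 17 19 18
f 18 19 20
f 18 20 12
f 19 9 21
f 19 21 20
f 20 21 22
f 20 22 12
f 21 9 23
f 21 23 22
f 22 23 24
f 22 24 12
f 23 9 25
f 23 25 24
f 24 25 26
f 24 26 12
f 25 9 27
f 25 27 26
f 26 27 28
f 26 28 12
f 27 9 10
f 27 10 28
f 28 10 11
f 28 11 12
f 30 32 29
f 33 30 29
f 29 32 31
f 31 33 29
f 30 36 32
f 34 30 33
f 34 36 30
f 32 36 31
f 35 33 31
f 31 36 35
f 35 34 33
f 36 34 35
f 38 37 41
f 38 41 39
f 39 41 42
f 39 42 40
f 41 37 43
f 41 43 42
f 42 43 44
f 42 44 40
f 43 37 45
f 43 45 44
f 44 45 46
f 44 46 40
f 45 37 47
f 45 47 46
f 46 47 48
f 46 48 40
f 47 37 49
f 47 49 48
f 48 49 50
f 48 50 40
f 49 37 51
f 49 51 50
f 50 51 52
f 50 52 40
f 51 37 53
f 51 53 52
f 52 53 54
f 52 54 40
f 53 37 55
f 53 55 54
f 54 55 56
f 54 56 40
f 55 37 57
f 55 57 56
f 56 57 58
f 56 58 40
f 57 37 59
f 57 59 58
f 58 59 60
f 58 60 40
f 59 37 61
f 59 61 60
f 60 61 62
f 60 62 40
f 61 37 38
f 61 38 62
f 62 38 39
f 62 39 40



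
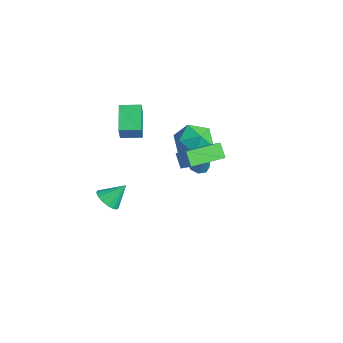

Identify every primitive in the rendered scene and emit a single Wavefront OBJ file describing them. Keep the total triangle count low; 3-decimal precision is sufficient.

v 2.608 -1.53 1.78
v 2.039 -1.5 2.489
v 2.212 0.565 1.375
v 1.643 0.595 2.084
v 3.237 -1.315 2.276
v 2.668 -1.285 2.985
v 2.841 0.78 1.871
v 2.272 0.81 2.58
v -2.458 2.236 -2.947
v -1.963 2.411 -3.257
v -1.622 2.444 -1.493
v -2.241 2.77 -3.148
v -2.646 2.816 -2.921
v -2.942 2.523 -2.71
v -2.954 2.062 -2.637
v -2.675 1.703 -2.746
v -2.27 1.657 -2.973
v -1.975 1.95 -3.184
v -1.479 -2.724 1.667
v -2.737 -2.07 2.492
v -0.946 -1.751 1.709
v -2.204 -1.097 2.534
v -0.976 -3.043 2.686
v -2.234 -2.389 3.511
v -0.443 -2.07 2.728
v -1.701 -1.416 3.553
v -1.18 2.114 0.854
v -0.443 1.259 1.05
v -1.877 1.181 -0.59
v -1.14 0.326 -0.394
v -1.994 0.527 0.344
v -1.563 1.103 1.236
v -0.757 1.337 -0.776
v -0.326 1.913 0.116
v -0.181 0.779 0.043
v -0.945 0.278 0.735
v -1.375 2.162 -0.275
v -2.139 1.661 0.417
v -3.008 -2.769 -4.233
v -2.239 -2.853 -4.337
v -2.772 -1.811 -3.267
v -2.334 -2.585 -4.579
v -2.582 -2.359 -4.743
v -2.929 -2.227 -4.789
v -3.293 -2.22 -4.708
v -3.592 -2.337 -4.518
v -3.757 -2.554 -4.263
v -3.751 -2.82 -4.001
v -3.574 -3.074 -3.792
v -3.268 -3.258 -3.684
v -2.902 -3.33 -3.702
v -2.56 -3.274 -3.841
v -2.321 -3.101 -4.071
f 2 4 1
f 5 2 1
f 1 4 3
f 3 5 1
f 2 8 4
f 6 2 5
f 6 8 2
f 4 8 3
f 7 5 3
f 3 8 7
f 7 6 5
f 8 6 7
f 10 9 12
f 10 12 11
f 12 9 13
f 12 13 11
f 13 9 14
f 13 14 11
f 14 9 15
f 14 15 11
f 15 9 16
f 15 16 11
f 16 9 17
f 16 17 11
f 17 9 18
f 17 18 11
f 18 9 10
f 18 10 11
f 20 22 19
f 23 20 19
f 19 22 21
f 21 23 19
f 20 26 22
f 24 20 23
f 24 26 20
f 22 26 21
f 25 23 21
f 21 26 25
f 25 24 23
f 26 24 25
f 27 38 32
f 27 32 28
f 27 28 34
f 27 34 37
f 27 37 38
f 28 32 36
f 32 38 31
f 38 37 29
f 37 34 33
f 34 28 35
f 30 36 31
f 30 31 29
f 30 29 33
f 30 33 35
f 30 35 36
f 31 36 32
f 29 31 38
f 33 29 37
f 35 33 34
f 36 35 28
f 40 39 42
f 40 42 41
f 42 39 43
f 42 43 41
f 43 39 44
f 43 44 41
f 44 39 45
f 44 45 41
f 45 39 46
f 45 46 41
f 46 39 47
f 46 47 41
f 47 39 48
f 47 48 41
f 48 39 49
f 48 49 41
f 49 39 50
f 49 50 41
f 50 39 51
f 50 51 41
f 51 39 52
f 51 52 41
f 52 39 53
f 52 53 41
f 53 39 40
f 53 40 41



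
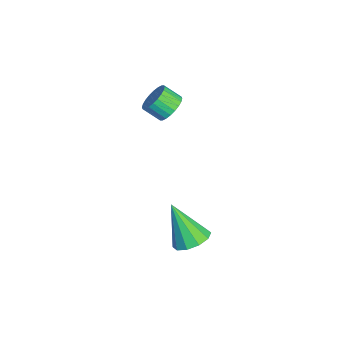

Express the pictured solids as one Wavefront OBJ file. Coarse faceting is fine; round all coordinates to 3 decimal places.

v 3.934 -2.115 -1.002
v 4.768 -2.398 -0.773
v 3.146 -2.945 0.842
v 4.699 -1.879 -0.568
v 4.338 -1.45 -0.529
v 3.822 -1.274 -0.671
v 3.35 -1.42 -0.938
v 3.1 -1.831 -1.23
v 3.169 -2.35 -1.435
v 3.53 -2.78 -1.474
v 4.046 -2.955 -1.333
v 4.518 -2.809 -1.065
v -1.552 -2.552 3.046
v -1.127 -2.233 3.617
v -1.403 -2.988 4.245
v -1.828 -3.308 3.674
v -1.396 -2.098 3.661
v -1.672 -2.853 4.289
v -1.689 -2.033 3.611
v -1.965 -2.788 4.239
v -1.961 -2.046 3.476
v -2.237 -2.801 4.103
v -2.171 -2.136 3.274
v -2.447 -2.891 3.902
v -2.287 -2.29 3.039
v -2.563 -3.045 3.666
v -2.29 -2.484 2.804
v -2.566 -3.239 3.432
v -2.182 -2.688 2.606
v -2.458 -3.443 3.234
v -1.977 -2.872 2.475
v -2.253 -3.627 3.103
v -1.708 -3.007 2.431
v -1.984 -3.762 3.059
v -1.415 -3.072 2.481
v -1.691 -3.827 3.109
v -1.143 -3.059 2.617
v -1.419 -3.814 3.244
v -0.933 -2.969 2.818
v -1.209 -3.724 3.446
v -0.817 -2.815 3.054
v -1.093 -3.57 3.681
v -0.814 -2.621 3.288
v -1.09 -3.376 3.916
v -0.922 -2.417 3.486
v -1.198 -3.172 4.114
f 2 1 4
f 2 4 3
f 4 1 5
f 4 5 3
f 5 1 6
f 5 6 3
f 6 1 7
f 6 7 3
f 7 1 8
f 7 8 3
f 8 1 9
f 8 9 3
f 9 1 10
f 9 10 3
f 10 1 11
f 10 11 3
f 11 1 12
f 11 12 3
f 12 1 2
f 12 2 3
f 14 13 17
f 14 17 15
f 15 17 18
f 15 18 16
f 17 13 19
f 17 19 18
f 18 19 20
f 18 20 16
f 19 13 21
f 19 21 20
f 20 21 22
f 20 22 16
f 21 13 23
f 21 23 22
f 22 23 24
f 22 24 16
f 23 13 25
f 23 25 24
f 24 25 26
f 24 26 16
f 25 13 27
f 25 27 26
f 26 27 28
f 26 28 16
f 27 13 29
f 27 29 28
f 28 29 30
f 28 30 16
f 29 13 31
f 29 31 30
f 30 31 32
f 30 32 16
f 31 13 33
f 31 33 32
f 32 33 34
f 32 34 16
f 33 13 35
f 33 35 34
f 34 35 36
f 34 36 16
f 35 13 37
f 35 37 36
f 36 37 38
f 36 38 16
f 37 13 39
f 37 39 38
f 38 39 40
f 38 40 16
f 39 13 41
f 39 41 40
f 40 41 42
f 40 42 16
f 41 13 43
f 41 43 42
f 42 43 44
f 42 44 16
f 43 13 45
f 43 45 44
f 44 45 46
f 44 46 16
f 45 13 14
f 45 14 46
f 46 14 15
f 46 15 16



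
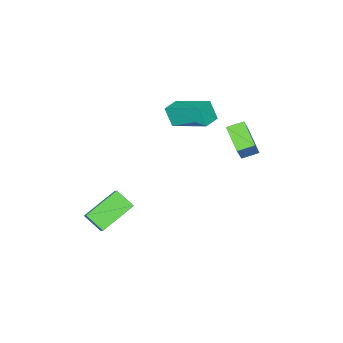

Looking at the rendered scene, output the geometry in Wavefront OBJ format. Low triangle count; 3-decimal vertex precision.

v -2.872 -1.317 1.139
v -2.843 -1.75 2.04
v -3.195 0.376 1.962
v -3.166 -0.057 2.863
v -2.074 -1.183 1.177
v -2.045 -1.616 2.078
v -2.397 0.51 2
v -2.368 0.077 2.901
v 1.611 -1.718 -3.996
v 1.81 -2.551 -3.389
v -0.007 -1.559 -3.248
v 0.192 -2.392 -2.64
v 1.948 -1.188 -3.38
v 2.147 -2.021 -2.772
v 0.33 -1.029 -2.631
v 0.529 -1.862 -2.024
v -4.459 1.639 -0.306
v -4.893 0.564 0.345
v -3.699 2.089 0.942
v -4.132 1.014 1.594
v -3.808 1.226 -0.554
v -4.241 0.151 0.098
v -3.047 1.676 0.695
v -3.481 0.601 1.346
f 2 4 1
f 5 2 1
f 1 4 3
f 3 5 1
f 2 8 4
f 6 2 5
f 6 8 2
f 4 8 3
f 7 5 3
f 3 8 7
f 7 6 5
f 8 6 7
f 10 12 9
f 13 10 9
f 9 12 11
f 11 13 9
f 10 16 12
f 14 10 13
f 14 16 10
f 12 16 11
f 15 13 11
f 11 16 15
f 15 14 13
f 16 14 15
f 18 20 17
f 21 18 17
f 17 20 19
f 19 21 17
f 18 24 20
f 22 18 21
f 22 24 18
f 20 24 19
f 23 21 19
f 19 24 23
f 23 22 21
f 24 22 23



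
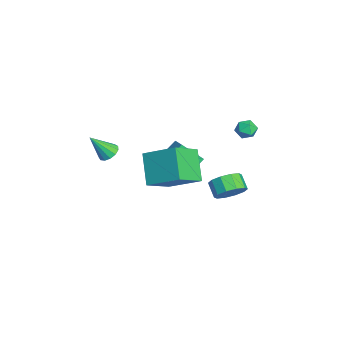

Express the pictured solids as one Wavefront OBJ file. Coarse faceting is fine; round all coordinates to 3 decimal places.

v 0.493 1.099 -1.032
v 0.273 -0.036 0
v 1.702 1.324 -0.527
v 1.483 0.189 0.505
v 0.817 0.551 -1.565
v 0.598 -0.584 -0.533
v 2.027 0.776 -1.06
v 1.807 -0.359 -0.028
v 1.789 2.76 -3.251
v 2.314 2.997 -2.521
v 1.555 2.758 -1.898
v 1.031 2.52 -2.629
v 2.026 3.464 -2.692
v 1.268 3.225 -2.07
v 1.648 3.662 -3.077
v 0.889 3.423 -2.454
v 1.323 3.515 -3.528
v 0.565 3.276 -2.906
v 1.177 3.08 -3.874
v 0.419 2.841 -3.251
v 1.265 2.522 -3.982
v 0.506 2.283 -3.359
v 1.552 2.055 -3.81
v 0.794 1.816 -3.188
v 1.931 1.857 -3.426
v 1.172 1.618 -2.803
v 2.255 2.004 -2.974
v 1.497 1.765 -2.352
v 2.401 2.439 -2.629
v 1.643 2.2 -2.006
v -1.097 -3.491 -1.658
v -0.793 -3.946 -2.027
v -0.943 -4.489 -0.302
v -0.526 -3.724 -1.894
v -0.441 -3.428 -1.686
v -0.563 -3.152 -1.468
v -0.855 -2.984 -1.311
v -1.224 -2.977 -1.264
v -1.553 -3.133 -1.342
v -1.736 -3.403 -1.52
v -1.717 -3.701 -1.742
v -1.501 -3.932 -1.937
v -1.156 -4.024 -2.043
v 0.379 4.027 0.904
v 0.952 3.99 0.575
v 0.708 3.25 1.565
v 1.281 3.213 1.236
v 1.143 3.748 1.602
v 0.94 4.228 1.193
v 0.72 3.012 0.947
v 0.517 3.492 0.538
v 1.163 3.363 0.601
v 1.425 3.818 1.006
v 0.235 3.422 1.134
v 0.497 3.877 1.539
v 4.352 -1.854 -0.472
v 2.952 -1.948 0.967
v 3.292 -0.627 -1.423
v 1.892 -0.721 0.017
v 5.288 -0.259 0.543
v 3.888 -0.353 1.983
v 4.228 0.968 -0.407
v 2.828 0.874 1.032
f 2 4 1
f 5 2 1
f 1 4 3
f 3 5 1
f 2 8 4
f 6 2 5
f 6 8 2
f 4 8 3
f 7 5 3
f 3 8 7
f 7 6 5
f 8 6 7
f 10 9 13
f 10 13 11
f 11 13 14
f 11 14 12
f 13 9 15
f 13 15 14
f 14 15 16
f 14 16 12
f 15 9 17
f 15 17 16
f 16 17 18
f 16 18 12
f 17 9 19
f 17 19 18
f 18 19 20
f 18 20 12
f 19 9 21
f 19 21 20
f 20 21 22
f 20 22 12
f 21 9 23
f 21 23 22
f 22 23 24
f 22 24 12
f 23 9 25
f 23 25 24
f 24 25 26
f 24 26 12
f 25 9 27
f 25 27 26
f 26 27 28
f 26 28 12
f 27 9 29
f 27 29 28
f 28 29 30
f 28 30 12
f 29 9 10
f 29 10 30
f 30 10 11
f 30 11 12
f 32 31 34
f 32 34 33
f 34 31 35
f 34 35 33
f 35 31 36
f 35 36 33
f 36 31 37
f 36 37 33
f 37 31 38
f 37 38 33
f 38 31 39
f 38 39 33
f 39 31 40
f 39 40 33
f 40 31 41
f 40 41 33
f 41 31 42
f 41 42 33
f 42 31 43
f 42 43 33
f 43 31 32
f 43 32 33
f 44 55 49
f 44 49 45
f 44 45 51
f 44 51 54
f 44 54 55
f 45 49 53
f 49 55 48
f 55 54 46
f 54 51 50
f 51 45 52
f 47 53 48
f 47 48 46
f 47 46 50
f 47 50 52
f 47 52 53
f 48 53 49
f 46 48 55
f 50 46 54
f 52 50 51
f 53 52 45
f 57 59 56
f 60 57 56
f 56 59 58
f 58 60 56
f 57 63 59
f 61 57 60
f 61 63 57
f 59 63 58
f 62 60 58
f 58 63 62
f 62 61 60
f 63 61 62



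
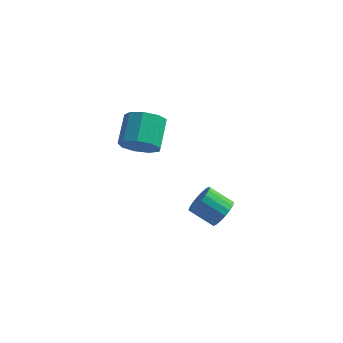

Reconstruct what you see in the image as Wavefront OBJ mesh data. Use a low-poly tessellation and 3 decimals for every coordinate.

v -2.051 1.28 -0.275
v -1.172 1.604 -0.727
v -1.27 3.084 0.144
v -2.149 2.76 0.595
v -1.733 1.798 -1.119
v -1.831 3.278 -0.249
v -2.442 1.749 -1.117
v -2.54 3.229 -0.246
v -2.969 1.481 -0.721
v -3.067 2.961 0.15
v -3.066 1.119 -0.116
v -3.164 2.599 0.755
v -2.688 0.832 0.414
v -2.786 2.312 1.285
v -2.012 0.755 0.621
v -2.11 2.235 1.492
v -1.354 0.923 0.409
v -1.452 2.403 1.28
v -1.022 1.259 -0.123
v -1.121 2.739 0.748
v 3.191 -3.634 0.527
v 3.603 -3.601 1.177
v 2.48 -3.493 1.883
v 2.069 -3.526 1.233
v 3.577 -3.272 1.087
v 2.455 -3.164 1.792
v 3.476 -3.014 0.885
v 2.353 -2.906 1.59
v 3.317 -2.879 0.613
v 2.195 -2.771 1.318
v 3.134 -2.894 0.323
v 2.012 -2.786 1.029
v 2.962 -3.055 0.075
v 1.84 -2.947 0.78
v 2.836 -3.331 -0.085
v 1.713 -3.223 0.621
v 2.78 -3.667 -0.123
v 1.657 -3.559 0.583
v 2.805 -3.996 -0.032
v 1.683 -3.888 0.673
v 2.907 -4.254 0.17
v 1.784 -4.146 0.875
v 3.065 -4.389 0.442
v 1.943 -4.281 1.147
v 3.248 -4.374 0.731
v 2.126 -4.266 1.437
v 3.42 -4.213 0.98
v 2.298 -4.105 1.685
v 3.547 -3.937 1.139
v 2.424 -3.829 1.845
f 2 1 5
f 2 5 3
f 3 5 6
f 3 6 4
f 5 1 7
f 5 7 6
f 6 7 8
f 6 8 4
f 7 1 9
f 7 9 8
f 8 9 10
f 8 10 4
f 9 1 11
f 9 11 10
f 10 11 12
f 10 12 4
f 11 1 13
f 11 13 12
f 12 13 14
f 12 14 4
f 13 1 15
f 13 15 14
f 14 15 16
f 14 16 4
f 15 1 17
f 15 17 16
f 16 17 18
f 16 18 4
f 17 1 19
f 17 19 18
f 18 19 20
f 18 20 4
f 19 1 2
f 19 2 20
f 20 2 3
f 20 3 4
f 22 21 25
f 22 25 23
f 23 25 26
f 23 26 24
f 25 21 27
f 25 27 26
f 26 27 28
f 26 28 24
f 27 21 29
f 27 29 28
f 28 29 30
f 28 30 24
f 29 21 31
f 29 31 30
f 30 31 32
f 30 32 24
f 31 21 33
f 31 33 32
f 32 33 34
f 32 34 24
f 33 21 35
f 33 35 34
f 34 35 36
f 34 36 24
f 35 21 37
f 35 37 36
f 36 37 38
f 36 38 24
f 37 21 39
f 37 39 38
f 38 39 40
f 38 40 24
f 39 21 41
f 39 41 40
f 40 41 42
f 40 42 24
f 41 21 43
f 41 43 42
f 42 43 44
f 42 44 24
f 43 21 45
f 43 45 44
f 44 45 46
f 44 46 24
f 45 21 47
f 45 47 46
f 46 47 48
f 46 48 24
f 47 21 49
f 47 49 48
f 48 49 50
f 48 50 24
f 49 21 22
f 49 22 50
f 50 22 23
f 50 23 24



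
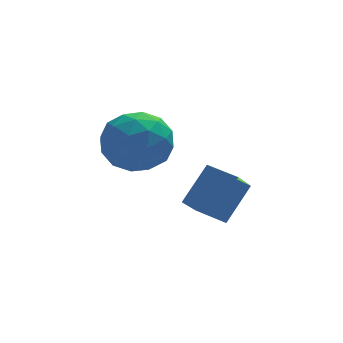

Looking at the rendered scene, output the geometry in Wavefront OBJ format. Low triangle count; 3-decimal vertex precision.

v -0.676 -0.519 0.148
v 0.415 -0.713 0.578
v -1.395 -1.787 1.402
v -0.304 -1.981 1.832
v -0.839 -0.936 2.018
v -0.394 -0.153 1.243
v -0.586 -2.347 0.737
v -0.141 -1.564 -0.038
v 0.471 -1.843 0.942
v 0.314 -0.971 1.733
v -1.294 -1.529 0.247
v -1.451 -0.657 1.038
v -0.067 -0.505 0.253
v -0.913 -1.995 1.727
v -1.227 -1.381 1.836
v -0.586 -1.495 2.089
v -0.543 -0.176 0.644
v 0.098 -0.29 0.896
v -0.639 -0.42 1.743
v -1.078 -2.21 1.084
v -0.437 -2.324 1.336
v -0.394 -1.005 -0.109
v 0.247 -1.119 0.144
v -0.341 -2.08 0.237
v 0.607 -1.283 0.719
v 0.184 -2.028 1.457
v 0.018 -2.244 0.813
v 0.28 -1.783 0.358
v 0.515 -0.771 1.185
v 0.092 -1.515 1.922
v -0.223 -0.901 2.031
v 0.039 -0.441 1.575
v 0.547 -1.434 1.399
v -1.072 -0.985 0.058
v -1.495 -1.729 0.795
v -1.019 -2.059 0.405
v -0.757 -1.599 -0.051
v -1.164 -0.472 0.523
v -1.587 -1.217 1.261
v -1.26 -0.717 1.622
v -0.998 -0.256 1.167
v -1.527 -1.066 0.581
v 0.073 -4.268 0.088
v 0.965 -3.707 1.17
v 0.699 -3.487 -0.833
v 1.591 -2.926 0.249
v 0.769 -5.034 -0.089
v 1.661 -4.473 0.993
v 1.395 -4.253 -1.01
v 2.287 -3.692 0.072
f 1 38 17
f 38 12 41
f 17 41 6
f 38 41 17
f 1 17 13
f 17 6 18
f 13 18 2
f 17 18 13
f 1 13 22
f 13 2 23
f 22 23 8
f 13 23 22
f 1 22 34
f 22 8 37
f 34 37 11
f 22 37 34
f 1 34 38
f 34 11 42
f 38 42 12
f 34 42 38
f 2 18 29
f 18 6 32
f 29 32 10
f 18 32 29
f 6 41 19
f 41 12 40
f 19 40 5
f 41 40 19
f 12 42 39
f 42 11 35
f 39 35 3
f 42 35 39
f 11 37 36
f 37 8 24
f 36 24 7
f 37 24 36
f 8 23 28
f 23 2 25
f 28 25 9
f 23 25 28
f 4 30 16
f 30 10 31
f 16 31 5
f 30 31 16
f 4 16 14
f 16 5 15
f 14 15 3
f 16 15 14
f 4 14 21
f 14 3 20
f 21 20 7
f 14 20 21
f 4 21 26
f 21 7 27
f 26 27 9
f 21 27 26
f 4 26 30
f 26 9 33
f 30 33 10
f 26 33 30
f 5 31 19
f 31 10 32
f 19 32 6
f 31 32 19
f 3 15 39
f 15 5 40
f 39 40 12
f 15 40 39
f 7 20 36
f 20 3 35
f 36 35 11
f 20 35 36
f 9 27 28
f 27 7 24
f 28 24 8
f 27 24 28
f 10 33 29
f 33 9 25
f 29 25 2
f 33 25 29
f 44 46 43
f 47 44 43
f 43 46 45
f 45 47 43
f 44 50 46
f 48 44 47
f 48 50 44
f 46 50 45
f 49 47 45
f 45 50 49
f 49 48 47
f 50 48 49



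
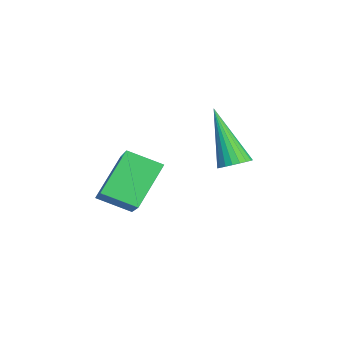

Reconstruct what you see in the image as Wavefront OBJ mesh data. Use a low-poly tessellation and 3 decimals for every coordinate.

v 0.403 2.103 0.556
v 0.757 2.419 0.835
v -0.563 1.517 2.444
v 0.586 2.565 0.793
v 0.383 2.631 0.71
v 0.184 2.606 0.6
v 0.023 2.494 0.483
v -0.073 2.314 0.378
v -0.086 2.098 0.304
v -0.014 1.883 0.274
v 0.129 1.706 0.293
v 0.32 1.597 0.357
v 0.525 1.576 0.455
v 0.709 1.647 0.571
v 0.841 1.796 0.685
v 0.896 1.998 0.776
v 0.866 2.218 0.829
v 1.633 -1.274 1.552
v 3.162 -1.109 2.561
v 1.837 -0.237 1.073
v 3.366 -0.072 2.082
v 2.514 -2.008 0.338
v 4.043 -1.843 1.347
v 2.718 -0.971 -0.141
v 4.247 -0.806 0.868
f 2 1 4
f 2 4 3
f 4 1 5
f 4 5 3
f 5 1 6
f 5 6 3
f 6 1 7
f 6 7 3
f 7 1 8
f 7 8 3
f 8 1 9
f 8 9 3
f 9 1 10
f 9 10 3
f 10 1 11
f 10 11 3
f 11 1 12
f 11 12 3
f 12 1 13
f 12 13 3
f 13 1 14
f 13 14 3
f 14 1 15
f 14 15 3
f 15 1 16
f 15 16 3
f 16 1 17
f 16 17 3
f 17 1 2
f 17 2 3
f 19 21 18
f 22 19 18
f 18 21 20
f 20 22 18
f 19 25 21
f 23 19 22
f 23 25 19
f 21 25 20
f 24 22 20
f 20 25 24
f 24 23 22
f 25 23 24



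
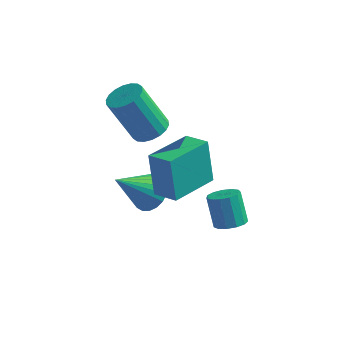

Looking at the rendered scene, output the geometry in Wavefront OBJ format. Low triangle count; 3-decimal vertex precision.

v 2.91 0.335 -0.838
v 3.281 -0.086 -0.532
v 2.821 0.363 0.644
v 2.45 0.785 0.338
v 3.478 0.214 -0.569
v 3.018 0.663 0.607
v 3.494 0.552 -0.692
v 3.035 1.001 0.484
v 3.325 0.822 -0.861
v 2.865 1.271 0.314
v 3.024 0.937 -1.023
v 2.564 1.386 0.153
v 2.687 0.862 -1.126
v 2.227 1.311 0.05
v 2.42 0.619 -1.137
v 1.961 1.068 0.038
v 2.309 0.286 -1.054
v 1.85 0.735 0.122
v 2.389 -0.031 -0.902
v 1.929 0.418 0.274
v 2.634 -0.232 -0.729
v 2.174 0.217 0.447
v 2.967 -0.252 -0.591
v 2.507 0.197 0.585
v -0.822 1.803 -1.58
v -0.118 1.292 -1.448
v -1.818 0.777 -0.24
v -0.065 1.559 -1.204
v -0.142 1.869 -1.025
v -0.338 2.167 -0.942
v -0.617 2.402 -0.969
v -0.931 2.534 -1.102
v -1.226 2.539 -1.318
v -1.452 2.417 -1.579
v -1.569 2.189 -1.84
v -1.556 1.894 -2.057
v -1.416 1.583 -2.19
v -1.174 1.311 -2.219
v -0.871 1.123 -2.137
v -0.559 1.053 -1.958
v -0.293 1.113 -1.715
v -1.052 2.473 1.596
v -0.385 2.64 1.942
v -1.321 2.374 3.871
v -1.988 2.207 3.524
v -0.535 2.947 1.912
v -1.47 2.681 3.841
v -0.787 3.16 1.819
v -1.722 2.894 3.748
v -1.091 3.237 1.682
v -2.027 2.971 3.611
v -1.388 3.163 1.528
v -2.324 2.897 3.457
v -1.618 2.952 1.387
v -2.554 2.685 3.316
v -1.736 2.646 1.288
v -2.672 2.38 3.216
v -1.719 2.306 1.249
v -2.655 2.04 3.178
v -1.57 1.999 1.279
v -2.505 1.733 3.208
v -1.318 1.786 1.372
v -2.253 1.52 3.301
v -1.013 1.709 1.509
v -1.949 1.443 3.438
v -0.716 1.783 1.663
v -1.652 1.517 3.592
v -0.486 1.995 1.804
v -1.422 1.728 3.733
v -0.368 2.3 1.904
v -1.304 2.034 3.832
v 0.179 -0.289 0.54
v -0.18 0.069 2.371
v 0.91 1.613 0.312
v 0.551 1.971 2.143
v 1.149 -0.631 0.797
v 0.79 -0.273 2.628
v 1.88 1.271 0.569
v 1.521 1.629 2.4
f 2 1 5
f 2 5 3
f 3 5 6
f 3 6 4
f 5 1 7
f 5 7 6
f 6 7 8
f 6 8 4
f 7 1 9
f 7 9 8
f 8 9 10
f 8 10 4
f 9 1 11
f 9 11 10
f 10 11 12
f 10 12 4
f 11 1 13
f 11 13 12
f 12 13 14
f 12 14 4
f 13 1 15
f 13 15 14
f 14 15 16
f 14 16 4
f 15 1 17
f 15 17 16
f 16 17 18
f 16 18 4
f 17 1 19
f 17 19 18
f 18 19 20
f 18 20 4
f 19 1 21
f 19 21 20
f 20 21 22
f 20 22 4
f 21 1 23
f 21 23 22
f 22 23 24
f 22 24 4
f 23 1 2
f 23 2 24
f 24 2 3
f 24 3 4
f 26 25 28
f 26 28 27
f 28 25 29
f 28 29 27
f 29 25 30
f 29 30 27
f 30 25 31
f 30 31 27
f 31 25 32
f 31 32 27
f 32 25 33
f 32 33 27
f 33 25 34
f 33 34 27
f 34 25 35
f 34 35 27
f 35 25 36
f 35 36 27
f 36 25 37
f 36 37 27
f 37 25 38
f 37 38 27
f 38 25 39
f 38 39 27
f 39 25 40
f 39 40 27
f 40 25 41
f 40 41 27
f 41 25 26
f 41 26 27
f 43 42 46
f 43 46 44
f 44 46 47
f 44 47 45
f 46 42 48
f 46 48 47
f 47 48 49
f 47 49 45
f 48 42 50
f 48 50 49
f 49 50 51
f 49 51 45
f 50 42 52
f 50 52 51
f 51 52 53
f 51 53 45
f 52 42 54
f 52 54 53
f 53 54 55
f 53 55 45
f 54 42 56
f 54 56 55
f 55 56 57
f 55 57 45
f 56 42 58
f 56 58 57
f 57 58 59
f 57 59 45
f 58 42 60
f 58 60 59
f 59 60 61
f 59 61 45
f 60 42 62
f 60 62 61
f 61 62 63
f 61 63 45
f 62 42 64
f 62 64 63
f 63 64 65
f 63 65 45
f 64 42 66
f 64 66 65
f 65 66 67
f 65 67 45
f 66 42 68
f 66 68 67
f 67 68 69
f 67 69 45
f 68 42 70
f 68 70 69
f 69 70 71
f 69 71 45
f 70 42 43
f 70 43 71
f 71 43 44
f 71 44 45
f 73 75 72
f 76 73 72
f 72 75 74
f 74 76 72
f 73 79 75
f 77 73 76
f 77 79 73
f 75 79 74
f 78 76 74
f 74 79 78
f 78 77 76
f 79 77 78



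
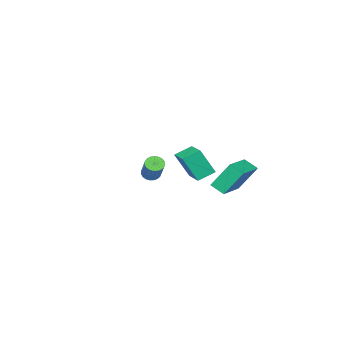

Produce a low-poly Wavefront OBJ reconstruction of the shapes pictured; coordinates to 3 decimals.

v 0.598 2.472 2.362
v 1.051 1.923 3.727
v 1.274 3.606 2.593
v 1.727 3.057 3.958
v 1.393 2.083 1.942
v 1.846 1.534 3.307
v 2.069 3.217 2.173
v 2.522 2.668 3.538
v -2.228 -3.744 -0.77
v -1.803 -4.044 -0.79
v -1.107 -3.135 0.37
v -1.532 -2.836 0.39
v -1.758 -3.892 -0.937
v -1.062 -2.983 0.223
v -1.794 -3.714 -1.055
v -1.098 -2.805 0.106
v -1.905 -3.541 -1.123
v -1.209 -2.632 0.037
v -2.072 -3.404 -1.131
v -1.376 -2.495 0.03
v -2.266 -3.326 -1.076
v -1.57 -2.417 0.084
v -2.453 -3.32 -0.968
v -1.757 -2.411 0.192
v -2.602 -3.387 -0.826
v -1.905 -2.478 0.334
v -2.685 -3.516 -0.674
v -1.989 -2.607 0.486
v -2.69 -3.685 -0.539
v -1.994 -2.776 0.621
v -2.615 -3.864 -0.444
v -1.919 -2.955 0.716
v -2.473 -4.022 -0.405
v -1.777 -3.113 0.755
v -2.289 -4.133 -0.43
v -1.593 -3.224 0.731
v -2.094 -4.176 -0.513
v -1.398 -3.267 0.648
v -1.922 -4.144 -0.64
v -1.226 -3.235 0.52
v -1.385 1.951 0.728
v -1.938 2.681 2.125
v -1.526 2.67 0.297
v -2.079 3.399 1.694
v 0.399 2.541 1.126
v -0.154 3.27 2.523
v 0.258 3.259 0.695
v -0.295 3.989 2.092
f 2 4 1
f 5 2 1
f 1 4 3
f 3 5 1
f 2 8 4
f 6 2 5
f 6 8 2
f 4 8 3
f 7 5 3
f 3 8 7
f 7 6 5
f 8 6 7
f 10 9 13
f 10 13 11
f 11 13 14
f 11 14 12
f 13 9 15
f 13 15 14
f 14 15 16
f 14 16 12
f 15 9 17
f 15 17 16
f 16 17 18
f 16 18 12
f 17 9 19
f 17 19 18
f 18 19 20
f 18 20 12
f 19 9 21
f 19 21 20
f 20 21 22
f 20 22 12
f 21 9 23
f 21 23 22
f 22 23 24
f 22 24 12
f 23 9 25
f 23 25 24
f 24 25 26
f 24 26 12
f 25 9 27
f 25 27 26
f 26 27 28
f 26 28 12
f 27 9 29
f 27 29 28
f 28 29 30
f 28 30 12
f 29 9 31
f 29 31 30
f 30 31 32
f 30 32 12
f 31 9 33
f 31 33 32
f 32 33 34
f 32 34 12
f 33 9 35
f 33 35 34
f 34 35 36
f 34 36 12
f 35 9 37
f 35 37 36
f 36 37 38
f 36 38 12
f 37 9 39
f 37 39 38
f 38 39 40
f 38 40 12
f 39 9 10
f 39 10 40
f 40 10 11
f 40 11 12
f 42 44 41
f 45 42 41
f 41 44 43
f 43 45 41
f 42 48 44
f 46 42 45
f 46 48 42
f 44 48 43
f 47 45 43
f 43 48 47
f 47 46 45
f 48 46 47



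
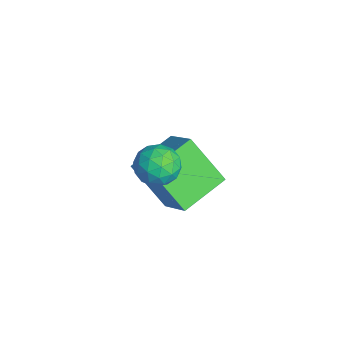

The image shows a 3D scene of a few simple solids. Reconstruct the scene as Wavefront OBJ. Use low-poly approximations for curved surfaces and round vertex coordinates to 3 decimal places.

v 1.599 -2.324 1.809
v 2.145 -1.82 1.544
v 2.515 -3.04 2.336
v 3.061 -2.536 2.071
v 2.565 -2.315 2.643
v 1.999 -1.873 2.317
v 2.661 -2.987 1.563
v 2.095 -2.545 1.237
v 2.802 -2.23 1.392
v 2.742 -1.815 2.06
v 1.918 -3.045 1.82
v 1.858 -2.63 2.488
v 1.792 -2.009 1.63
v 2.868 -2.851 2.25
v 2.576 -2.721 2.586
v 2.897 -2.425 2.43
v 1.706 -2.04 2.085
v 2.027 -1.744 1.929
v 2.273 -2.035 2.575
v 2.633 -3.116 1.951
v 2.954 -2.82 1.795
v 1.763 -2.435 1.45
v 2.084 -2.139 1.294
v 2.387 -2.825 1.305
v 2.499 -1.954 1.385
v 3.037 -2.375 1.695
v 2.802 -2.64 1.396
v 2.469 -2.38 1.205
v 2.464 -1.71 1.778
v 3.002 -2.131 2.088
v 2.71 -2.001 2.424
v 2.377 -1.741 2.232
v 2.849 -1.951 1.688
v 1.658 -2.729 1.792
v 2.196 -3.15 2.102
v 2.283 -3.119 1.648
v 1.95 -2.859 1.456
v 1.623 -2.485 2.185
v 2.161 -2.906 2.495
v 2.191 -2.48 2.675
v 1.858 -2.22 2.484
v 1.811 -2.909 2.192
v 0.313 -1.742 -2.622
v -0.603 -2.678 -1.136
v -0.517 -0.211 -2.168
v -1.432 -1.147 -0.683
v 1.532 -1.373 -1.637
v 0.617 -2.309 -0.152
v 0.703 0.158 -1.184
v -0.213 -0.778 0.302
f 1 38 17
f 38 12 41
f 17 41 6
f 38 41 17
f 1 17 13
f 17 6 18
f 13 18 2
f 17 18 13
f 1 13 22
f 13 2 23
f 22 23 8
f 13 23 22
f 1 22 34
f 22 8 37
f 34 37 11
f 22 37 34
f 1 34 38
f 34 11 42
f 38 42 12
f 34 42 38
f 2 18 29
f 18 6 32
f 29 32 10
f 18 32 29
f 6 41 19
f 41 12 40
f 19 40 5
f 41 40 19
f 12 42 39
f 42 11 35
f 39 35 3
f 42 35 39
f 11 37 36
f 37 8 24
f 36 24 7
f 37 24 36
f 8 23 28
f 23 2 25
f 28 25 9
f 23 25 28
f 4 30 16
f 30 10 31
f 16 31 5
f 30 31 16
f 4 16 14
f 16 5 15
f 14 15 3
f 16 15 14
f 4 14 21
f 14 3 20
f 21 20 7
f 14 20 21
f 4 21 26
f 21 7 27
f 26 27 9
f 21 27 26
f 4 26 30
f 26 9 33
f 30 33 10
f 26 33 30
f 5 31 19
f 31 10 32
f 19 32 6
f 31 32 19
f 3 15 39
f 15 5 40
f 39 40 12
f 15 40 39
f 7 20 36
f 20 3 35
f 36 35 11
f 20 35 36
f 9 27 28
f 27 7 24
f 28 24 8
f 27 24 28
f 10 33 29
f 33 9 25
f 29 25 2
f 33 25 29
f 44 46 43
f 47 44 43
f 43 46 45
f 45 47 43
f 44 50 46
f 48 44 47
f 48 50 44
f 46 50 45
f 49 47 45
f 45 50 49
f 49 48 47
f 50 48 49



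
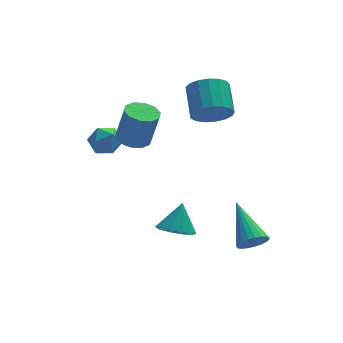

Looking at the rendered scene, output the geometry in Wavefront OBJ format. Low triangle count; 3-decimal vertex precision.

v 0.608 0.102 3.413
v 1.274 -0.215 3.855
v 1.398 1.04 4.569
v 0.732 1.358 4.127
v 1.448 -0.044 3.524
v 1.572 1.211 4.238
v 1.43 0.16 3.167
v 1.554 1.416 3.881
v 1.223 0.352 2.867
v 1.348 1.607 3.581
v 0.876 0.486 2.691
v 1 1.742 3.406
v 0.467 0.532 2.681
v 0.592 1.788 3.396
v 0.09 0.48 2.839
v 0.215 1.736 3.553
v -0.168 0.341 3.128
v -0.043 1.597 3.842
v -0.248 0.147 3.482
v -0.124 1.403 4.197
v -0.133 -0.056 3.821
v -0.008 1.199 4.535
v 0.153 -0.224 4.066
v 0.277 1.032 4.78
v 0.542 -0.317 4.161
v 0.667 0.939 4.875
v 0.947 -0.314 4.085
v 1.071 0.942 4.799
v -3.617 1.332 1.341
v -2.929 1.425 1.585
v -3.831 0.575 2.235
v -3.143 0.668 2.479
v -3.628 1.219 2.527
v -3.496 1.687 1.974
v -3.264 0.313 1.846
v -3.132 0.781 1.293
v -2.711 0.795 1.896
v -2.936 1.356 2.317
v -3.824 0.644 1.503
v -4.049 1.205 1.924
v -2.427 0.321 2.372
v -1.726 0.306 2.209
v -1.372 0.204 3.745
v -2.073 0.219 3.908
v -1.845 0.731 2.265
v -1.491 0.629 3.801
v -2.187 1 2.362
v -1.832 0.898 3.898
v -2.62 1.009 2.462
v -2.266 0.907 3.998
v -2.98 0.755 2.528
v -2.625 0.653 4.065
v -3.128 0.336 2.535
v -2.774 0.234 4.071
v -3.009 -0.089 2.479
v -2.655 -0.191 4.015
v -2.668 -0.358 2.382
v -2.313 -0.46 3.918
v -2.234 -0.367 2.282
v -1.88 -0.469 3.818
v -1.875 -0.113 2.215
v -1.52 -0.215 3.752
v -1.545 -3.052 -0.539
v -0.879 -2.842 -0.886
v -1.155 -2.508 0.539
v -1.199 -2.487 -0.95
v -1.651 -2.348 -0.857
v -2.062 -2.478 -0.643
v -2.276 -2.827 -0.389
v -2.211 -3.263 -0.193
v -1.891 -3.618 -0.129
v -1.439 -3.757 -0.222
v -1.028 -3.627 -0.436
v -0.814 -3.277 -0.69
v 1.133 -4.168 -0.857
v 1.525 -3.873 -1.282
v 0.927 -2.432 0.157
v 1.282 -3.836 -1.395
v 1.014 -3.856 -1.415
v 0.765 -3.93 -1.338
v 0.581 -4.046 -1.178
v 0.491 -4.182 -0.962
v 0.513 -4.316 -0.728
v 0.641 -4.424 -0.517
v 0.855 -4.488 -0.364
v 1.117 -4.497 -0.296
v 1.381 -4.448 -0.326
v 1.602 -4.352 -0.447
v 1.742 -4.223 -0.639
v 1.777 -4.085 -0.868
v 1.7 -3.961 -1.096
f 2 1 5
f 2 5 3
f 3 5 6
f 3 6 4
f 5 1 7
f 5 7 6
f 6 7 8
f 6 8 4
f 7 1 9
f 7 9 8
f 8 9 10
f 8 10 4
f 9 1 11
f 9 11 10
f 10 11 12
f 10 12 4
f 11 1 13
f 11 13 12
f 12 13 14
f 12 14 4
f 13 1 15
f 13 15 14
f 14 15 16
f 14 16 4
f 15 1 17
f 15 17 16
f 16 17 18
f 16 18 4
f 17 1 19
f 17 19 18
f 18 19 20
f 18 20 4
f 19 1 21
f 19 21 20
f 20 21 22
f 20 22 4
f 21 1 23
f 21 23 22
f 22 23 24
f 22 24 4
f 23 1 25
f 23 25 24
f 24 25 26
f 24 26 4
f 25 1 27
f 25 27 26
f 26 27 28
f 26 28 4
f 27 1 2
f 27 2 28
f 28 2 3
f 28 3 4
f 29 40 34
f 29 34 30
f 29 30 36
f 29 36 39
f 29 39 40
f 30 34 38
f 34 40 33
f 40 39 31
f 39 36 35
f 36 30 37
f 32 38 33
f 32 33 31
f 32 31 35
f 32 35 37
f 32 37 38
f 33 38 34
f 31 33 40
f 35 31 39
f 37 35 36
f 38 37 30
f 42 41 45
f 42 45 43
f 43 45 46
f 43 46 44
f 45 41 47
f 45 47 46
f 46 47 48
f 46 48 44
f 47 41 49
f 47 49 48
f 48 49 50
f 48 50 44
f 49 41 51
f 49 51 50
f 50 51 52
f 50 52 44
f 51 41 53
f 51 53 52
f 52 53 54
f 52 54 44
f 53 41 55
f 53 55 54
f 54 55 56
f 54 56 44
f 55 41 57
f 55 57 56
f 56 57 58
f 56 58 44
f 57 41 59
f 57 59 58
f 58 59 60
f 58 60 44
f 59 41 61
f 59 61 60
f 60 61 62
f 60 62 44
f 61 41 42
f 61 42 62
f 62 42 43
f 62 43 44
f 64 63 66
f 64 66 65
f 66 63 67
f 66 67 65
f 67 63 68
f 67 68 65
f 68 63 69
f 68 69 65
f 69 63 70
f 69 70 65
f 70 63 71
f 70 71 65
f 71 63 72
f 71 72 65
f 72 63 73
f 72 73 65
f 73 63 74
f 73 74 65
f 74 63 64
f 74 64 65
f 76 75 78
f 76 78 77
f 78 75 79
f 78 79 77
f 79 75 80
f 79 80 77
f 80 75 81
f 80 81 77
f 81 75 82
f 81 82 77
f 82 75 83
f 82 83 77
f 83 75 84
f 83 84 77
f 84 75 85
f 84 85 77
f 85 75 86
f 85 86 77
f 86 75 87
f 86 87 77
f 87 75 88
f 87 88 77
f 88 75 89
f 88 89 77
f 89 75 90
f 89 90 77
f 90 75 91
f 90 91 77
f 91 75 76
f 91 76 77



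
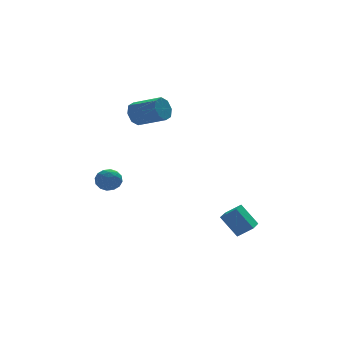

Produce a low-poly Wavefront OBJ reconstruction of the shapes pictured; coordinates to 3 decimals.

v 0.776 -0.951 -3.577
v 1.446 -1.331 -2.988
v 1.456 -0.015 -3.748
v 2.127 -0.395 -3.159
v 1.393 -1.605 -4.701
v 2.064 -1.985 -4.112
v 2.074 -0.669 -4.872
v 2.744 -1.049 -4.283
v -1.665 3.943 2.016
v -1.26 3.981 1.398
v -0.251 2.816 1.986
v -0.655 2.777 2.604
v -1.079 4.339 1.798
v -0.07 3.174 2.386
v -1.242 4.465 2.325
v -0.232 3.3 2.914
v -1.652 4.285 2.672
v -0.643 3.119 3.26
v -2.069 3.904 2.634
v -1.06 2.739 3.222
v -2.25 3.546 2.234
v -1.241 2.381 2.822
v -2.088 3.42 1.706
v -1.078 2.255 2.295
v -1.677 3.601 1.36
v -0.668 2.435 1.948
v -3.917 3.746 -1.994
v -3.291 4.071 -1.826
v -3.329 2.789 -2.334
v -2.703 3.114 -2.166
v -3.163 2.919 -1.64
v -3.527 3.511 -1.43
v -3.093 3.349 -2.73
v -3.457 3.941 -2.52
v -2.782 3.826 -2.281
v -2.825 3.56 -1.607
v -3.795 3.3 -2.553
v -3.838 3.034 -1.879
v -3.656 3.993 -1.88
v -2.964 2.867 -2.28
v -3.235 2.753 -1.971
v -2.867 2.944 -1.872
v -3.794 3.663 -1.648
v -3.426 3.855 -1.549
v -3.351 3.177 -1.439
v -3.194 3.005 -2.611
v -2.826 3.197 -2.512
v -3.753 3.916 -2.288
v -3.385 4.107 -2.189
v -3.269 3.683 -2.721
v -2.988 4.04 -2.049
v -2.643 3.477 -2.248
v -2.872 3.615 -2.58
v -3.086 3.963 -2.457
v -3.014 3.884 -1.653
v -2.668 3.321 -1.852
v -2.938 3.206 -1.543
v -3.152 3.554 -1.42
v -2.714 3.739 -1.92
v -3.952 3.539 -2.308
v -3.606 2.976 -2.507
v -3.468 3.306 -2.74
v -3.682 3.654 -2.617
v -3.977 3.383 -1.912
v -3.632 2.82 -2.111
v -3.534 2.897 -1.703
v -3.748 3.245 -1.58
v -3.906 3.121 -2.24
f 2 4 1
f 5 2 1
f 1 4 3
f 3 5 1
f 2 8 4
f 6 2 5
f 6 8 2
f 4 8 3
f 7 5 3
f 3 8 7
f 7 6 5
f 8 6 7
f 10 9 13
f 10 13 11
f 11 13 14
f 11 14 12
f 13 9 15
f 13 15 14
f 14 15 16
f 14 16 12
f 15 9 17
f 15 17 16
f 16 17 18
f 16 18 12
f 17 9 19
f 17 19 18
f 18 19 20
f 18 20 12
f 19 9 21
f 19 21 20
f 20 21 22
f 20 22 12
f 21 9 23
f 21 23 22
f 22 23 24
f 22 24 12
f 23 9 25
f 23 25 24
f 24 25 26
f 24 26 12
f 25 9 10
f 25 10 26
f 26 10 11
f 26 11 12
f 27 64 43
f 64 38 67
f 43 67 32
f 64 67 43
f 27 43 39
f 43 32 44
f 39 44 28
f 43 44 39
f 27 39 48
f 39 28 49
f 48 49 34
f 39 49 48
f 27 48 60
f 48 34 63
f 60 63 37
f 48 63 60
f 27 60 64
f 60 37 68
f 64 68 38
f 60 68 64
f 28 44 55
f 44 32 58
f 55 58 36
f 44 58 55
f 32 67 45
f 67 38 66
f 45 66 31
f 67 66 45
f 38 68 65
f 68 37 61
f 65 61 29
f 68 61 65
f 37 63 62
f 63 34 50
f 62 50 33
f 63 50 62
f 34 49 54
f 49 28 51
f 54 51 35
f 49 51 54
f 30 56 42
f 56 36 57
f 42 57 31
f 56 57 42
f 30 42 40
f 42 31 41
f 40 41 29
f 42 41 40
f 30 40 47
f 40 29 46
f 47 46 33
f 40 46 47
f 30 47 52
f 47 33 53
f 52 53 35
f 47 53 52
f 30 52 56
f 52 35 59
f 56 59 36
f 52 59 56
f 31 57 45
f 57 36 58
f 45 58 32
f 57 58 45
f 29 41 65
f 41 31 66
f 65 66 38
f 41 66 65
f 33 46 62
f 46 29 61
f 62 61 37
f 46 61 62
f 35 53 54
f 53 33 50
f 54 50 34
f 53 50 54
f 36 59 55
f 59 35 51
f 55 51 28
f 59 51 55

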